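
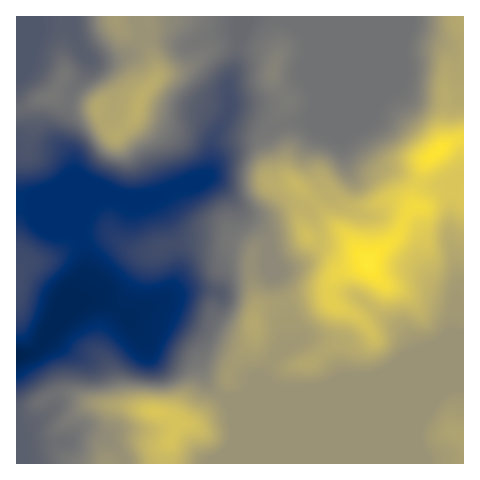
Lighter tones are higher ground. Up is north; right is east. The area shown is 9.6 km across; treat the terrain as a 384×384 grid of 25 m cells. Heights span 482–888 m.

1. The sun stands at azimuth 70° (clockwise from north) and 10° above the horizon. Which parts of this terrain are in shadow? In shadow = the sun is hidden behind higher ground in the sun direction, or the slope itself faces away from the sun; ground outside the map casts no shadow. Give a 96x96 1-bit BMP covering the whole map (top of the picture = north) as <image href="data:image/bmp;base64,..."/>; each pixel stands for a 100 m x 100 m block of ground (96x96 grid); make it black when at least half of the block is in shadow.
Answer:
<image width="96" height="96" href="data:image/bmp;base64,Qk2+BAAAAAAAAD4AAAAoAAAAYAAAAGAAAAABAAEAAAAAAIAEAAATCwAAEwsAAAIAAAAAAAAA////AAAAAAAAAAAAAAAAAAAAAAAAAABgAAAAAAAAAAAAAABgAAAAAAAAAAAAAAAAAAAAAAAAAAAAAAAAAAAAAAAAAAAAAAAAAAAAAAAAAAAAAAAAAAAAAAAAAAAAAAAAAAAAAAAAAAAAAAAAAAAAAAAAAAAAAAAAAAAAAAAAAAAAAAAAAAAAAAAAAAAAAAAAAAAAAAAAAAAAAAAAAAAAAAAAAAAAAAAAAAAAAAAAAAAAAAAAAAAAAAAAAAAAAAAAAAAAAAAAAAAAAAAAAAAAAAAAAAAAAAAAAAAAAAAAAAAAAAAAAAAAAAAAAAAAAAAAAAAAAAAAAAAAAAABgAAAAAAAAAAAAAAD4AAAAAAAAAAAAAAD4AAAAAAAAAAAAAAB4AAAAAAAAAAAAAAA4AAAAAAAAAAAAAAAYAAAAAAAAAAAAAAAAAAAAAAAAAAAAAAAAAAAAAAAAAAAAAAAAAAAAAAAAAAAAAAADAAAAAAAAAAAAAAAHgYAAAAAAAAAAAAAHw8AAAAAAAAAAAAAHw+AAQAAAAAAAAAADw+AAwAAAAAAAAAABw+AAAAAAAAAAAAAAx+AAAAAAAAAAAAAAB+AAAAAAAAAAAAABx+AAAAAAAAAAAAAD4+AAAAAAAAAAAAAD8eAAAAAAAAAAAAAD8MAAAAAAAAAAAAAD4EAAAAAAAAAAAAAB4AAAAAAAAAAAAAAAAAAAAAAAAAAAAAAAAAAAAAAAAAAAAAAAAAAAAAAAAAAAAAAAAAAcAAAAAAAAAAAAAAA8AAAAAAAAAAAAAAA8AAAAAAAAAAAAAAA8AAAAAAAAAAAAAAA4AAAAAAAAAAAAAAA4AAAAAAAAAAAAAAAQAAAAAAAAAAAAAAAAAAAAAAAAAAAAAD4AAAAAAAAAAAAAAP8AAAAAAAAAAAAAH/8AAAAAAAAAAAAAf/4AAAAAAAAAAAAAf/wAAAAAAAAAAAAAP/wAAAAAAAAAAAAAP/wAAAAAAAAAHwAAH/wAAAAAAAAH/4AAH/gAAAAAAAAf/4AAD/gAAAAAAAAf/wAAB/gAAAAAAAA//wAAA/gAAAAAAAA//gAAAfAAAAAAAAA//gAAAGAAAAAAAAB//AAAAAAAAAAAAAB/+AAAAAAAAAAAAAB/+AAAAAAAAAAAAAA/8AAAAAAAAAAAAAA/4AAAAAAAAAAAAAAf4AAAAAAAAAAAAAAP4AAAAAAAAAAAAAAHwAAAAAAAAAAAAAADwAAAAAAAAAAAAAABwAAAAAAAAAAA4AAAgAAAAAAAAAAB4AAAAAAAAAAAAAAB8AAAAAAAAAAAAAAB8AAAAAAAAAAAAAAA8AAAAAAAAAAAAAAA8AAAAAAAAAAAAAAA8AAAAAAAAAAAAAAAcAAAAAAAAAAAAAAAcAAADgAAAAAAAAAAIAAAHgAAAAAAAAAAAAAAPgAAAAAAAAAAAAAAfgAAAAAAAAAAAAAA/AAAAAAAAAAAAAAB/AAAAAAAAAAAAAAB+AAAAAAAAAAAAAAD+AAAAAAAAAAAAAAB8AAAAAAAAAAAAAAA8AAAAAAAAAAAAA="/>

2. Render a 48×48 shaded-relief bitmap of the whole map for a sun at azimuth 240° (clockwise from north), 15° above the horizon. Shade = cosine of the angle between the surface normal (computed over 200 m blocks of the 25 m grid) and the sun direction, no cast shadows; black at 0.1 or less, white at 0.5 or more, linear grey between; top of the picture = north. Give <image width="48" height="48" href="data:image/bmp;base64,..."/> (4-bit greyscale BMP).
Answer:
<image width="48" height="48" href="data:image/bmp;base64,Qk32BAAAAAAAAHYAAAAoAAAAMAAAADAAAAABAAQAAAAAAIAEAAATCwAAEwsAABAAAAAAAAAAAAAAABEREQAiIiIAMzMzAERERABVVVUAZmZmAHd3dwCIiIgAmZmZAKqqqgC7u7sAzMzMAN3d3QDu7u4A////AGeJh3iGV6uXZDVnZmZmZmZmZmZmZmZ3d2eIdnmGabqXZEZmVmZmZmZmZmZmZmeHd2eId4mHeamHZVdkRWZmZmZmZmZmZmeHd3eIh4iIiamYdmUyNWZmZmZmZmZmZmd3ZneIiImqmrqYZkMRNWZmZmZmZmZmZmd3ZYh3iZqqmql1QyESRmZmZmZmZmZmZmZ3ZYh2eamHZ2UyIhIjVmZmZmZmZmZmZmZmZXdmd2QzQyAAEiI1dmZmZmZmZmZmZmZmZmZmVCEjMQAANDNYhlZmd3dmZmZmZmZmZmZlQhJFMAADd1V5dlZ3iIdmZndmZmZmZmZlQzVlIABHqYeJhmZ3d3Zmd4d2ZmZmZnZmVWd0EBNpuoeJh3ZmZmZmeIh2VmZmZodmZ3dTEkV5qoeJmHdVZmZ3d4l0RWZmZmVWd3ZDJFZomZiJmYdVZmeIeJljNWdmZlRGZmZURWZniamZmpZFZniZmZcyRodlZ0NFZmZVVmZmeauYmpZFZoq6mHQ0Z4dFZkM1ZmZmZmZmeKuWi6ZVZ5u5dURniHVEVjMkVmZmZmZmeKuGnLdVZ6unU0eZd1REVjM0VmZmd3d3eKupvbZEaKqXVYqoVDREVUREVmZneJiHeazKvKZFaKqXaJqFMzRERVVURWZ3iamHeb3Kq5ZWeaqoeJhTM0VURVVERFZ4mph3eLy5mpZWiqqoiIZTNFZURlQzNFaJmYd2eKqpiYZXm7qYiHZURVZTRjIjRVeJh2ZmZ4mpiIZorLh4mGVVVFZCVyI1VmeIZVZlZ4mZd3ZovJZphkRVVVUzZzNWZmd2VFVVZ4mYZmeKu3V4YzRWdlVEaEVmZmZ2VVVVZ3iHVXmrumZ2RFZ4h2ZEeFZmZmZmVWZmZmd2VpzMuGZlVWd4h2VEZ2ZmZmZmZmZmZmZmad/amHZVVFZ3dlREZndmZmZniYd3ZmZnnf+4h2RVIUd3ZlVVZod2ZmeKu5h3ZmZ4z/2WdTRSAmh3d4dmZodlVnnO7Jd3d3d5zut1UyQwBIh3iqhmZnZURo3/6nZ3d2Z5zcplQiMgFXd4mqhmVXZEVq//x1Z3dlVpvLllUyIiNnd3iYd2VXZVad//lVVmZTNYq6hmUyM0VmZmeId1RXdnm+/7dlVEQzNXmphmVDRWZmZmeIh1RXd5q+/XZ2QiMjRWeZh2ZVVmZmZnh3h1RHiJmc6mZ3QhIjVVaJmHZlZmZmZnd3iGRHiIeLuFZ3QiIkVUWKqYdlVmZmZmZnmoVYd2Zol2Z3UyI0VUabqYZUVmZmZmZou4ZXd3ZWZmZmZTM0REabuXVFVmZmZmZ5u4ZWZ4dTRnh2ZkIjREabqWRFZmZmZmZ4u4ZWZ4dCR5mHZjETRFaKqGRFZmZmZmZ4u4ZmZ4YzWbuXdSAkVVZ5mGVFZmZmZmZ5q4ZmZ3ZFi9uXdSI1VVVoh2VFZmZmZmZ5qod2ZnZXrdp2ZTNVZVRXd2VFZmZmZmZ4mYiGZnZozcllZURVVVRWd2VWZmZmZmZnmqmGZnZpzbdVZUVVVVVWZmVmZmZmZmZnm6mA=="/>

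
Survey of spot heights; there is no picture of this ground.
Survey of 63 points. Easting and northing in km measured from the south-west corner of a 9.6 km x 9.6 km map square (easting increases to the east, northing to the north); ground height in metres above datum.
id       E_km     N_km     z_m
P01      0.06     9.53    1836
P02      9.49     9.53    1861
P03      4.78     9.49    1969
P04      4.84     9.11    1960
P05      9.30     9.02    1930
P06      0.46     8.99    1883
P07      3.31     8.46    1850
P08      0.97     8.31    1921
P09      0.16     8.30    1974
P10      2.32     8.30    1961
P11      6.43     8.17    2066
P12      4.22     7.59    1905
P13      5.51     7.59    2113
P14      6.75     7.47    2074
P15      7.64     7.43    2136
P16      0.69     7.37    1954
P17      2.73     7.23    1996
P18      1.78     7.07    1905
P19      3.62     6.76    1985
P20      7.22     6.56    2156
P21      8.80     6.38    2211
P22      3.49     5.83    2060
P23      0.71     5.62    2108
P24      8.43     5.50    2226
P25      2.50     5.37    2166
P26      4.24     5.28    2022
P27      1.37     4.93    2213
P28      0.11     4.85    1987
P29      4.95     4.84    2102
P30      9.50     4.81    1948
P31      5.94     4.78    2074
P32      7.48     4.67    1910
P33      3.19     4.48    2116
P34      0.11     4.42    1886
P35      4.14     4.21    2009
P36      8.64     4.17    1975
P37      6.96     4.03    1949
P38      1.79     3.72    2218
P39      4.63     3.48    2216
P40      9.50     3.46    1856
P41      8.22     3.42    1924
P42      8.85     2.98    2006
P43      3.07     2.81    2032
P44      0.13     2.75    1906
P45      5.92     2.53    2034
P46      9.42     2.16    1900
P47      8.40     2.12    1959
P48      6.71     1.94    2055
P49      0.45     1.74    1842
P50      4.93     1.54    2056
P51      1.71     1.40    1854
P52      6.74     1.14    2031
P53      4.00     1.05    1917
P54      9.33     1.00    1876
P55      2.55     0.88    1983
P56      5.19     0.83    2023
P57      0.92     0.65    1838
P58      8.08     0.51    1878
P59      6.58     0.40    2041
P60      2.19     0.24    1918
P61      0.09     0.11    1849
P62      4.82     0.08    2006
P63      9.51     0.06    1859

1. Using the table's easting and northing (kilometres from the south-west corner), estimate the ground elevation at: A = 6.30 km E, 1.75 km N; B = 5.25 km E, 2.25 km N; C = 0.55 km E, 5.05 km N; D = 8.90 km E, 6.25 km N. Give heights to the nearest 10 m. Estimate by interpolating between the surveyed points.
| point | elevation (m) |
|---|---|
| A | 2030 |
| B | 2090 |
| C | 2020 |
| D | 2140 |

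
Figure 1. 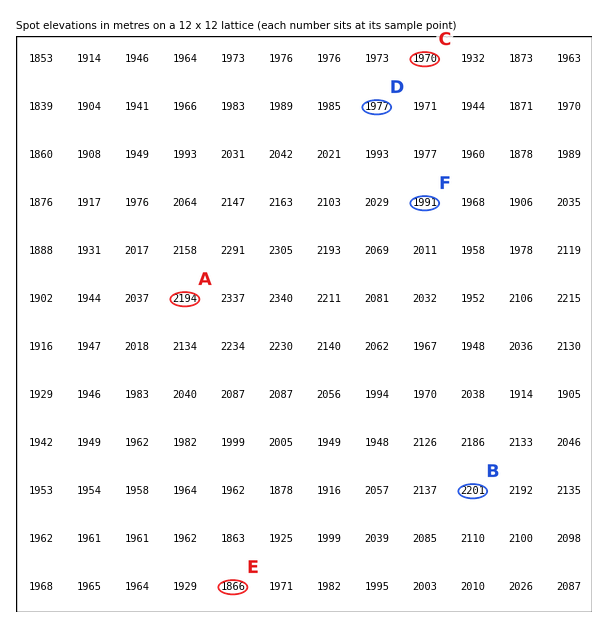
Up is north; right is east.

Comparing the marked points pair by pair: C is lower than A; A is lower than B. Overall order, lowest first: C A B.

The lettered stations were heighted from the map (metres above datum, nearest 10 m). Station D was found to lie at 1980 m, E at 1870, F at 1990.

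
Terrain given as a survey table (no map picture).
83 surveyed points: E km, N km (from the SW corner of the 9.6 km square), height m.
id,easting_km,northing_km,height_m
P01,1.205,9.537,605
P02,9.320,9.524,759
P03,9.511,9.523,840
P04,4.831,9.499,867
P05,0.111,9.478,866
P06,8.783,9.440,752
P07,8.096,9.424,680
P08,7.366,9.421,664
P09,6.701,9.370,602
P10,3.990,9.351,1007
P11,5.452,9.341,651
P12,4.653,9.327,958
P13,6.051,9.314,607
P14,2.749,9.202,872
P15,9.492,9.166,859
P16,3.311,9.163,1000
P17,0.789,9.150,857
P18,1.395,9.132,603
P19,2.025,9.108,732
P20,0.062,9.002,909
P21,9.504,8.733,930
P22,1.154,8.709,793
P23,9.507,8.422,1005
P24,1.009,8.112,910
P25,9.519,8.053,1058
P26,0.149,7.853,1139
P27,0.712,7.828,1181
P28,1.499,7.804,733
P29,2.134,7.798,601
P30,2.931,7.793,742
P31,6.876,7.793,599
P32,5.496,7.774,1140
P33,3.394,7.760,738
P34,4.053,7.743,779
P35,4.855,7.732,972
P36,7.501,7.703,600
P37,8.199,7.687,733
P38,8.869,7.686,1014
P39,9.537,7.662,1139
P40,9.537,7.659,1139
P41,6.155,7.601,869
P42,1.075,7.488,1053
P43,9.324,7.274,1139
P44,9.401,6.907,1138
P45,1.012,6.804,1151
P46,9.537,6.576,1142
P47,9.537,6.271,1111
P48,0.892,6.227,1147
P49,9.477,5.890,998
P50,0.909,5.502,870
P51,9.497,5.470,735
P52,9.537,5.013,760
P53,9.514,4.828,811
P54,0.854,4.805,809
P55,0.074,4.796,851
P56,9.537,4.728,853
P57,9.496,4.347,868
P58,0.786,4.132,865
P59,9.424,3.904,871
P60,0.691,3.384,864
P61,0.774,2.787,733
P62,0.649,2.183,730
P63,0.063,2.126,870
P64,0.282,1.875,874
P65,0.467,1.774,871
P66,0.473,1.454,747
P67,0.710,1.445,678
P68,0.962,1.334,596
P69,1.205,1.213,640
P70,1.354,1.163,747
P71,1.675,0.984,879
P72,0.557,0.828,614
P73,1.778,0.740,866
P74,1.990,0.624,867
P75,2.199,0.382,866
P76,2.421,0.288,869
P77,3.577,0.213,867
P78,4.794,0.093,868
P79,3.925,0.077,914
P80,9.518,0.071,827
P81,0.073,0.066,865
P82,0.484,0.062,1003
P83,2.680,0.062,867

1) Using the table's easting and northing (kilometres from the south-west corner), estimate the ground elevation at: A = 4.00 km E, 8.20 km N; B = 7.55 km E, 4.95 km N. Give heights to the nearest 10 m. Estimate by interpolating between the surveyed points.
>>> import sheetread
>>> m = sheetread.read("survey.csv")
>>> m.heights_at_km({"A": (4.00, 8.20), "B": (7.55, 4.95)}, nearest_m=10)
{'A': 850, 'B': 730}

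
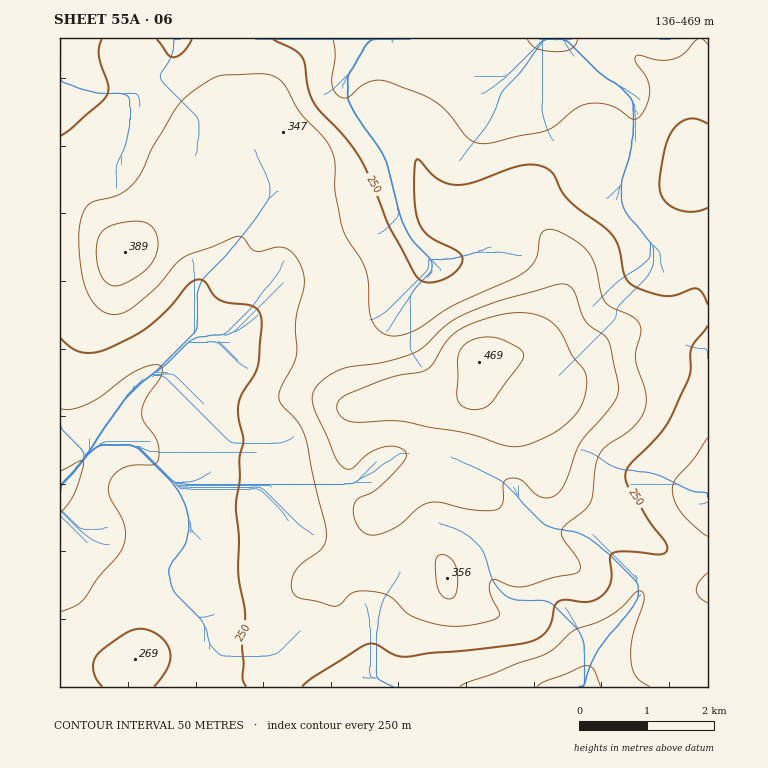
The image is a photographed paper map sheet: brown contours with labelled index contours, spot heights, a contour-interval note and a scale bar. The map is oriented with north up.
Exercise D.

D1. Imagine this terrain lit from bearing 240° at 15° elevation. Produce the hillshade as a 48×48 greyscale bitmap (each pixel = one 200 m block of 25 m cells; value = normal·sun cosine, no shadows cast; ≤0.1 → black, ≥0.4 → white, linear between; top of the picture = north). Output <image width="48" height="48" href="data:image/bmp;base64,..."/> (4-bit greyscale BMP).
<image width="48" height="48" href="data:image/bmp;base64,Qk32BAAAAAAAAHYAAAAoAAAAMAAAADAAAAABAAQAAAAAAIAEAAATCwAAEwsAABAAAAAAAAAAAAAAABEREQAiIiIAMzMzAERERABVVVUAZmZmAHd3dwCIiIgAmZmZAKqqqgC7u7sAzMzMAN3d3QDu7u4A////ALuqmHd4iJmZiIh4maqZmZmIiZmbzLqruqqpmHd3eJmZmIh4mrqqqqmZmZiazLurqpmZiHZmeJqpmZiIm8uqqqqqqXeKvLuqqYiIh2VWeaqqmZmIi7qqu7u7p2aJq7uph3eIh2Vniaq6qZmXiru8y6qphUaZmqqoZXiJl2Z3iau7qZmHirvNyod3ZFipiJqXVImal3d4mau7qqmImqvMp0Rndnq5ZomXVZmql3eJmau7qpiJmqvLlTWKmaunRHqoZoiZmHiJmaqqqpiJqpq7hDa8uZl0NYuodniJmYiImaqpmYiaqZqpdEjMp2UzSKuXVXeKqpiImqqpiJq8qZmYVGnLdDM1iqhkRIiau5h4mqqYiKzcqYh3Z5u5ZFVoqXUzNJmru5d4mqqYib3cmId4mruXZ4d4hkIjRaq7uod4qqmYis7aiJiJu6l3iZdmZCI0Z7vLqHZ5qqmYm97JiJmZqYdoqoZUQzNWd6q7l2eauqmZm97JiJmYdmeJqoVDNEVnd5mqh3mrqpmZrO65iImId5qrqYUzRWZ3d3iZmZq6qZmZrO7JiJqpmszLqYZEZ3Z3d3iaqruqmZmqvf/bmqzMzN3KmIZWd3ZmZoiaq7qZmaq7zv/su8zMzMuoiIdmZ2VVZpmJmqmYmau7zv/bqqqqu6mHiIZVZlRFZpmIiZmJmaq7zNypiYd5q5h3eHZVVDNFZ5iHiJmZmZqru6mHd2Vou6h3d3ZUMiJGZ5mIiImZmZmruqmGZlV5zKh3dmVUISNWZ5mYiIiZmJq7u6mHZVaL3JdnZURDITRmd6qpiIiImZq8y6mGVVaLyoZmVDMzM0VWd6u6mHd4mqq8y6l2VFaKqGVVQzIjM0RWd7vLqHZ4q6u8y6l2VFZ4h2VUQzMiMzNWd73sp3Zoq7q7uqmGVEZ4h2ZVVVQyIzRXd879qHZXq7qqqqmHVEZ3d3dmZmUxE0Z4h9/9qGVXq7qpqqmGREZ3iIiIiIYxFGeIh+/9p1RYq7qZmql2Q0Z4iYiJqpYxJGeIh+/8hkRpmZmYmZh1RFeImZmau4UyNXiIh97ZdUWJmIiIiYdlRGeZmZmauWMjRniIiMyoZWeJhmeIiIdlRGiZmZmZl1M0V4mZmLqHd3iIdlZ4iIdkRGmpiIiIdkRWZ5mqqql3iJmId2Z4iIdURXmYd3iHdlZneJqru4h3iamHiGZ4mZdTNYmXZnd3Zmd3d5q8u4d3iamHiHZ5qpYyNYqGVWd3Zmd3Z4rMuYiIiaqIiXeKunMRN5p1RWZ3ZneHZorMl4mYeJqYiIibpjABWKhkRVZ2ZniHVXq6hpmXZ5qYiIiqcgADeZdUVWZ3Z4mGVXq5dpmYd5qpiImYMAAmiHVVVWZ3d4mGVXqpdpmZiJqpiImFIAFHh2VWZmZ3eIh2Vpqph5q7qImZiHdkIBJXh2Zmd2d3eIh3eaqph6vMqHeJmHZUMiNWd2Z3d3d3d4d4q6mId6vLl2Z5qWVVRENFZ3eIiIdmd3eKu5h3iKvLl2V6uWRFVUQ0Z3iIiIdmZ3iauod4iA=="/>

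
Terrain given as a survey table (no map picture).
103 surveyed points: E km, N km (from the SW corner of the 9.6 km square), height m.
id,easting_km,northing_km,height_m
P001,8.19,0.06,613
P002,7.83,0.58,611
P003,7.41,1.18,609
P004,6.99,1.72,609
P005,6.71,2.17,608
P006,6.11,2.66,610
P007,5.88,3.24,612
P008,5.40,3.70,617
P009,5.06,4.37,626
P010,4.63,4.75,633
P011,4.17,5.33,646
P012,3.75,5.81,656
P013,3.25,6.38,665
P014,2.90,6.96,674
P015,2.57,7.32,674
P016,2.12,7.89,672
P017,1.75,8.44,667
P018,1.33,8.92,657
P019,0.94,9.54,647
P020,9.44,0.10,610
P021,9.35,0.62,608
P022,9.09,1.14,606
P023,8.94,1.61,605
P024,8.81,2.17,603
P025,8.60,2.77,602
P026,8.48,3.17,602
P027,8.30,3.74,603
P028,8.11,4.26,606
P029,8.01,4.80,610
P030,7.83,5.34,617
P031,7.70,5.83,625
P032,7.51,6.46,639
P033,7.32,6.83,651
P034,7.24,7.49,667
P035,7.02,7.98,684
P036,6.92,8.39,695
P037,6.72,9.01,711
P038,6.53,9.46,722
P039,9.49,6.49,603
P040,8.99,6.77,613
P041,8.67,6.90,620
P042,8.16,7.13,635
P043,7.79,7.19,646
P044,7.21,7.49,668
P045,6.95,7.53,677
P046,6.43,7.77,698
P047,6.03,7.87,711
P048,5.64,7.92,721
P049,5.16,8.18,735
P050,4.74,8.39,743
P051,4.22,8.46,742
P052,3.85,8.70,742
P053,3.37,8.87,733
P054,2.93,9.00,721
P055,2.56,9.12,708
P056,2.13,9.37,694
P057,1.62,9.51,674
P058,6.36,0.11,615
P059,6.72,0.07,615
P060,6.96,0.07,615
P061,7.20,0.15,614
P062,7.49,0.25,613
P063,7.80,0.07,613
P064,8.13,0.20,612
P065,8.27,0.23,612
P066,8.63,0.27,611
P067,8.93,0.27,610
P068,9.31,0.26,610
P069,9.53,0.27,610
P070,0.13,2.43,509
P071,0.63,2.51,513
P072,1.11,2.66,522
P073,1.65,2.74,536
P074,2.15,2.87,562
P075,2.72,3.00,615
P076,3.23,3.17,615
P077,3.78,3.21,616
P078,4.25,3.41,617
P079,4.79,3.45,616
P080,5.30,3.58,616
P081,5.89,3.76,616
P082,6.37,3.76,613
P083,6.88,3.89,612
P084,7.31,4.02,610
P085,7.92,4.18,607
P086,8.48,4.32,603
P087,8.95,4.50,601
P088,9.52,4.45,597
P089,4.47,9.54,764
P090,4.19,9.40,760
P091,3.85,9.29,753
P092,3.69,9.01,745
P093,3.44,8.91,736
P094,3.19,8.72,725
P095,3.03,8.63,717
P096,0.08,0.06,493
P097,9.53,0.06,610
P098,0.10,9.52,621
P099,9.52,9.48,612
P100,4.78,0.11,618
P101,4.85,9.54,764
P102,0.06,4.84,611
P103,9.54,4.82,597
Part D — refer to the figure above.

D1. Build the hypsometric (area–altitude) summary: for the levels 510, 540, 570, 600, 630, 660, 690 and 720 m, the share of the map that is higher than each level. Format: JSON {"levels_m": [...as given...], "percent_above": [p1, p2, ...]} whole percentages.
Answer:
{"levels_m": [510, 540, 570, 600, 630, 660, 690, 720], "percent_above": [95, 91, 88, 85, 37, 21, 13, 6]}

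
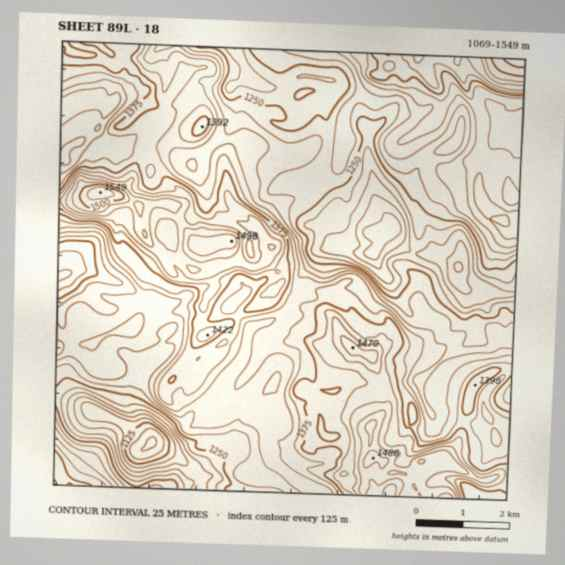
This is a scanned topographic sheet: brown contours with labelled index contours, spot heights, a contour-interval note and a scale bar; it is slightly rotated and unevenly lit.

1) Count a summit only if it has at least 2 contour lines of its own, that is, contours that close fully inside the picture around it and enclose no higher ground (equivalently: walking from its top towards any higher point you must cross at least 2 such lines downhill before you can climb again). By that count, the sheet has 3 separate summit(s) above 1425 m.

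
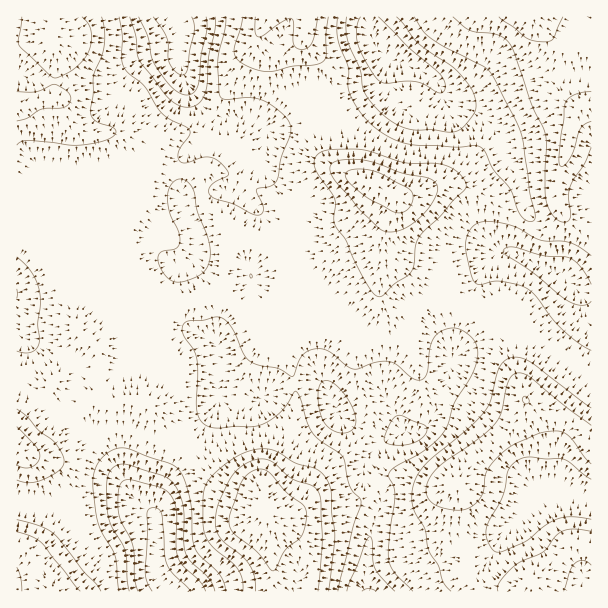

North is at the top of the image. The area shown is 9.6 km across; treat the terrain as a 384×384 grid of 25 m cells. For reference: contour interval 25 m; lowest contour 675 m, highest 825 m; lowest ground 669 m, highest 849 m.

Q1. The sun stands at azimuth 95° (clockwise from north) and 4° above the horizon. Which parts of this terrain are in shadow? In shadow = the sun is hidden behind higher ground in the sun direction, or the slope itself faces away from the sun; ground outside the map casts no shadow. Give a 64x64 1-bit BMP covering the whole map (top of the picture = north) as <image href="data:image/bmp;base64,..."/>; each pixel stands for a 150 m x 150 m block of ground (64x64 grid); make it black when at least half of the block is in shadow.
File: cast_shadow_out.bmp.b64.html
<image width="64" height="64" href="data:image/bmp;base64,Qk0+AgAAAAAAAD4AAAAoAAAAQAAAAEAAAAABAAEAAAAAAAACAAATCwAAEwsAAAIAAAAAAAAA////AAAAAAAAAH/wAOAAAAAD//ABwAAAAAP/8AHAAgAAA//gAYAAAAAD/4ABwAAAAAP/AAHAAAAAB/8AAcAAMAAP/wAAwAAAAA//gADAAAAAH/+AAHgAAAAP/8AA+AAAAA//wAD8AAAAB//AAHwAAAAAf8AAfgAAAAADwAA/AAMAAAAAAD+ABgAAAAAAP8AAAAAAAAAf4AAAAAAAAAf4AAAAAAAEADwAAAAAAAwAPgAAAAAACAB+AAAAAAAAAP8AAAAAAAAA/gAAAAAAAAB+AAAAAAAAAAQAAAAAAAAAAAAAAAAAAAAAAAAAAAAAAAAAAAAAAAAAAAAAAAAAAAAAAAAAAAAAAAAAQAAAAAAAAADAAAAAAAAAAAAAAAAAAAAAAAAAAAAAAAAAAAAAAAAAAAAAAAAAAAAAAAAAAAAAAAAAAAAAAAAAAAAAAAAAAAAAAAAAAAAAADAAAAAAAAAAcAAAAAA+AADwAAAAAHwAAPAAAAAB+AAB8AAAAAP4AAHwAAAAA+AAAfAAAAAAAAAD8AAAAAAAAAH4AAAAAAAAAfgAAAAAAAAA+AAAAAAAAAAAAAAAAAAAAAAAABwAAAAAAAAAPAAAAAAAAAB+AAAAgAAAAH4AAAGAAAAA/gAAAAAAAAD/AAAeAAAAAP+AAHwAAAAA/8IA+AEAAAH/4AD4AAAAAf/gAfAAAA=="/>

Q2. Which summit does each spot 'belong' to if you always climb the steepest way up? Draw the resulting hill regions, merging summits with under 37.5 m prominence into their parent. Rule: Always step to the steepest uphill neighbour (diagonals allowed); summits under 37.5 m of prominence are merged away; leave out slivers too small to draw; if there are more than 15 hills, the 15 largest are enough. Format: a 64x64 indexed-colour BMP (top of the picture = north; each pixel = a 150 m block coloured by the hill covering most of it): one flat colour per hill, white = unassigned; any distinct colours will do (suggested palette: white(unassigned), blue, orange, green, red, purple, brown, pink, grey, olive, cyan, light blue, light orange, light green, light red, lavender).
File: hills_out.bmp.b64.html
<image width="64" height="64" href="data:image/bmp;base64,Qk12CAAAAAAAAHYAAAAoAAAAQAAAAEAAAAABAAQAAAAAAAAIAAATCwAAEwsAABAAAAAAAAAA////ALR3HwAOf/8ALKAsACgn1gC9Z5QAS1aMAMJ34wB/f38AIr28AM++FwDox64AeLv/AIrfmACWmP8A1bDFAHd3d3d3d3d3czMzMzMzMzMzMzMyIimZmZmZmZmZmZmZd3d3d3d3d3czMzMzMzMzMzMzMzIiIpmZmZmZmZmZmZl3d3d3d3d3dzMzMzMzMzMzMzMzMiIiIpmZmZmZmZmZmXd3d3d3d3dzMzMzMzMzMzMzMzMyIiIiKZmZmZmZmZmZd3d3d3d3d3MzMzMzMzMzMzMzMzIiIiIiKZmZmZmZmZl3d3d3d3d3czMzMzMzMzMzMzMzMiIiIiIimZmZmZmZmXd3d3d3d3dzMzMzMzMzMzMzMzMyIiIiIiIiIpmZmZmZd3d3d3d3d3MzMzMzMzMzMzMzMzMiIiIiIiIiKZmZmZl3d3d3d3d3czMzMzMzMzMzMzMzMyIiIiIiIiIimZmZmXd3R3d3d3dDMzMzMzMzMzMzMzMzIiIiIiIiIiIpmZmZRERERHd3dEQzMzMzMzMzMzMzMzMiIiIiIiIiIiKZmZJERERERERERDMzMzMzMzMzMzMzMyIiIiIiIiIiIiIiIkREREREREREQzMzMzMzMzMzMzMyIiIiIiIiIiIiIiIiRERERERERERDMzMzMzMzMzMzMzIiIiIiIiIiIiIiIiJEREREREREREQzMzMzMzMzMzMzMiIiIiIiIiIiIiIiIkRERERERERERDMzMzMzMzMzMzMyIiIiIiIiIiIiIiIiREREREREREREQzMzMzMzMzMzMzMiIiIiIiIiIiIiIiJEREREREREREREMzMzMzMzMzMzMRESIiIiIiIiIiIiIkRERERERERERERDMzMzMzMzMzERERERIiIiIiIiIiIiREREREREREREREMzMzMzMzMzEREREREiIiIiIiIiIiJERERERERERERERDMzMzMzMzERERERERIiIiIiIiIiIkREREREREREREREMRETMzMzMREREREREiIiIiIiIiIiREREREREREREREQRERETMzMRERERERERIiIiIiIiIiJEREREREREREREREEREREREREREREREREiIiIiIiIiIkREREREREREREREQRERERERERERERERESIiIiIiIiIiRERERERERERERERBERERERERERERERERIiIiIiIiIiJEREREREREREREREERERERERERERERERESIiIiIiIiIkREREREREREREREERERERERERERERERERIiIiIiIiIiREREREREREREREEREREREREREREREREREiIiIiIiIiJERERERERERERBERERERERERERERERERESIiIiIiIiIkRERERERERERBEREREREREREREREREREREiIiIiIiIiRERERERERERBERERERERERERERERERERESIiIiIiIiJEREREREREREEREREREREREREREREREREREiIiIiIiInd0RER0REREQRERERERERERERERERERERESIiIiIiImVVd3d3dERERBERERERERERERERERERERERIiIiIiJmZVVVd3d3d3d0QRERERERERERERERERERERESIiIiJmZlVVV3d3d3d3czERERERERERERERERERERERIiIiZmZmVVVVd3d3d3czMxERERERERERERERERERERESImZmZmZVVVV3d3d3dzMzEREREREREREREREREREREREWZmZmZlVVVXd3d3VXMzMRERERERERERERERERERERERFmZmZmVVVVd3dVVVUzMREREREREREREREREREREREREWZmZmZVVVV3dVVVVVUxERERERERERERERERERERERERFmZmZlVVVXdVVVVVVVEREREREREREREREREREREREREWZmZmVVVVd3VVVVVVEREREREREREREREREREREREREWZmZmZVVVVVVVVVVVUzMxERERERERERERERERERERERZmZmZlVVVVVVVVVVVTMzMzERERERERERERERERERERFmZmZmVVVVVVVVVVVVMzMzMxERERERERERERERERERFmZmZmZVVVVVVVVVVVUzMzMzEREREREREREREREREREWZmZmZlVVVVVVVVVVVVMzMzMxEREREREREREREREREWZmZmZmVVVVVVVVVVVVVTMzMzMRERERERERERERERERZmZmZmZVVVVVVVVVVVVVUzMzMxERERERERERERERERFmZmZmZlVVVVVVVVVVVVVVMzMzERERERERERERERERFmZmZmZmVVVVVVVVVVVVVVUzMziIERERERERERERERFmZmZmZmZVVVVVVVVVVVVVWIiIiIiIERERERERERERZmZmZmZmZlVVVVVVVVVVVVWIiIiIiIiBEREREREREWZmZmZmZmZmVVVVVVVVVVVVVYiIiIiIiIiIEREREREWZmZmZmZmZmZVVVVVVVVVVVVYiIiIiIiIiIiIiBERERZmZmZmZmZmZlVVVVVVVVVVVViIiIiIiIiIiIiIgRERZmZmZmZmZmZmVVVVVVVVVVVViIiIiIiIiIiIiIiBEWZmZmZmZmZmZmZVVVVVVVVVVVWIiIiIiIiIiIiIiIZmZmZmZmZmZmZmZlVVVVVVVVVVVYiIiIiIiIiIiIiIZmZmZmZmZmZmZmZmVVVVVVVVVVVViIiIiIiIiIiIiIhmZmZmZmZmZmZmZmZVVVVVVVVVVVWIiIiIiIiIiIiIhmZmZmZmZmZmZmZmZlVVVVVVVVVVVYiIiIiIiIiIiIiGZmZmZmZmZmZmZmZm"/>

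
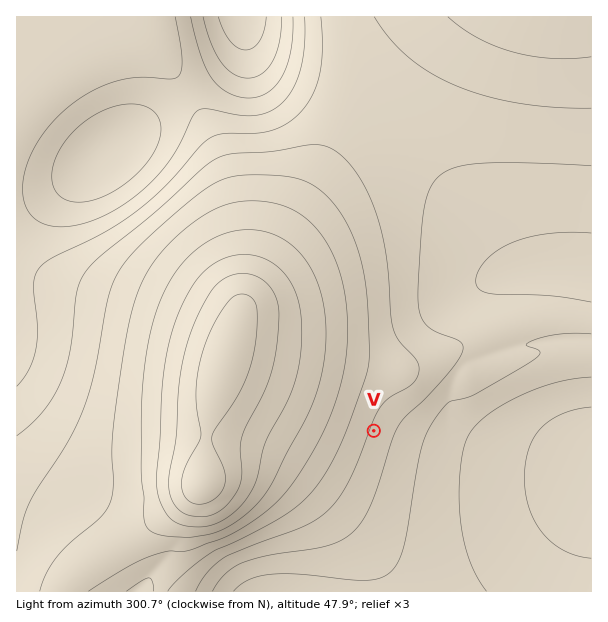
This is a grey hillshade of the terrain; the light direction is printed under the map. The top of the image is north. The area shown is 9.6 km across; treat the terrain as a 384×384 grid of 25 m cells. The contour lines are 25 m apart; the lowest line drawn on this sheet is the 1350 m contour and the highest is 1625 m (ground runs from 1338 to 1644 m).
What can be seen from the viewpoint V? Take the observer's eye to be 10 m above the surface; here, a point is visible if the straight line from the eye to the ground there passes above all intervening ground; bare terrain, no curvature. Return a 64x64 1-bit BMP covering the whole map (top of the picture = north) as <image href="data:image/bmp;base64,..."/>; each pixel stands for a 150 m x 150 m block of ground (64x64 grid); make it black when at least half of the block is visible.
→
<image width="64" height="64" href="data:image/bmp;base64,Qk0+AgAAAAAAAD4AAAAoAAAAQAAAAEAAAAABAAEAAAAAAAACAAATCwAAEwsAAAIAAAAAAAAA////AAAAAAAAAAAAAP///wAAAAAA////AAAAAAD///8AAAAAAf///wAAAAAB////AAAAAAH///8AAAAAA////wAAAAAD////AAAAAAP///8AAADgB////wAAAfgH////AAAD/A////8AAAP+H////wAAA///////AAAD//////8AAAH//////wAAAeP/////AAAAAf////8AAAAB/////wAAAAH/////AAAAAP////8AAAAA/////wAAAAD/////AAAAQH/7//8AAABAPgH//wAAAAAYAO//AAAAAAAAc/8AAAAAAAAf/wAAAAAAAA//AAAAAAAAB/8AAAAAAAAB/wAAAAAAAAAAAAAAAAAAAAAAAAAAAAAAAAAAAAAAAAAAAAAAAAAAAAAAAAAAAAAABwAAAAAAAAAHAAAAAAAAAAMAAAAAAAAAAwAAAAAAAAADAAAAAAAAAAEAAAAAAAAAAQAAAAAAAAABAAAAAAAAAAAAAAAAAAAAAAAAAAAAAAAAAAAAAAAAAAAAAAAAAAAAAAAAAAAAAAAAAAAAAAAAAAAAAAAAAAAAAAAAAAAAAAAAAAAAAAAAAAAAAAAAAAAAAAAAAAAAAAAAAAAAAAAAAAAAAAAAAAAAAAAAAAAAAAABAAAAAAAAAAEAAAAAAAAAAwAAAAAAAAAHAAAAAAAAAA8AAAAAAAAAHw=="/>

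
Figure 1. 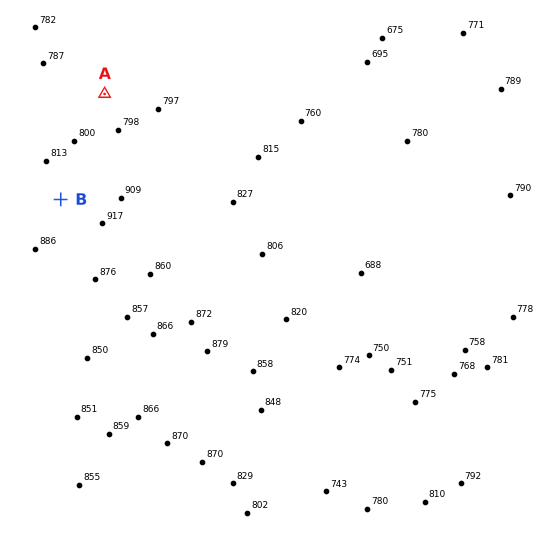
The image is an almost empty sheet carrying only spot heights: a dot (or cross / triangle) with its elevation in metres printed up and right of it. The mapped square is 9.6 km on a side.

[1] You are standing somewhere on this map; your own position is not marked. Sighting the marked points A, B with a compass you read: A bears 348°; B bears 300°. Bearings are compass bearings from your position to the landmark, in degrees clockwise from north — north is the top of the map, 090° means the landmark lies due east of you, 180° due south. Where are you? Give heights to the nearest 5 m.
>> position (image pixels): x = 136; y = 243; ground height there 885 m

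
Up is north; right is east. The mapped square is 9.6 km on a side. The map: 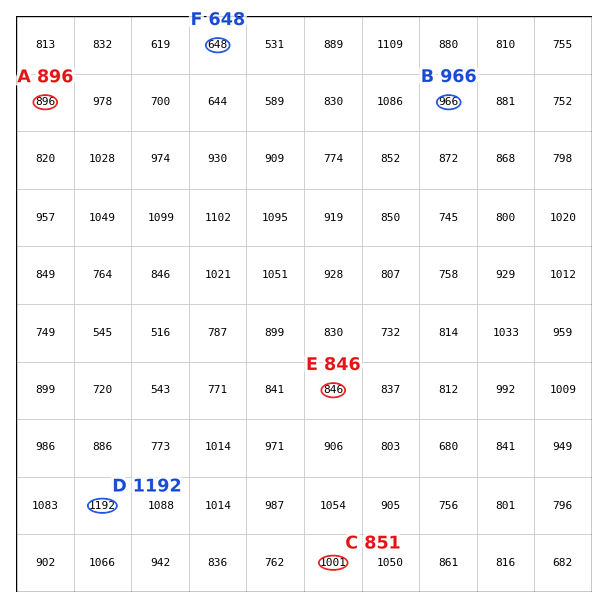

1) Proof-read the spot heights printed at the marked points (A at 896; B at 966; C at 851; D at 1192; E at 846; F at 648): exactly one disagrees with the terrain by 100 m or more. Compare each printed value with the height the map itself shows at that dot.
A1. C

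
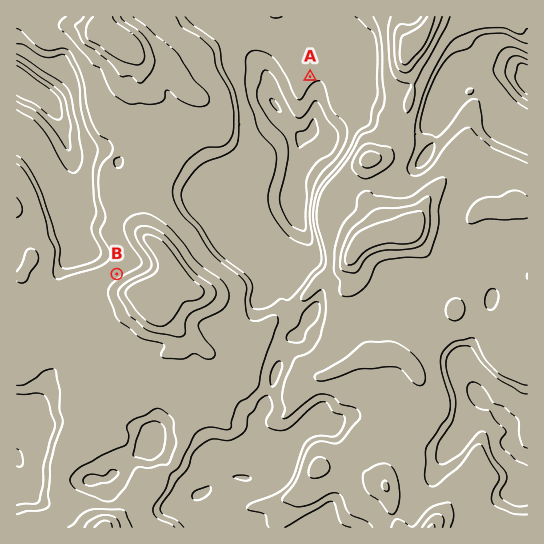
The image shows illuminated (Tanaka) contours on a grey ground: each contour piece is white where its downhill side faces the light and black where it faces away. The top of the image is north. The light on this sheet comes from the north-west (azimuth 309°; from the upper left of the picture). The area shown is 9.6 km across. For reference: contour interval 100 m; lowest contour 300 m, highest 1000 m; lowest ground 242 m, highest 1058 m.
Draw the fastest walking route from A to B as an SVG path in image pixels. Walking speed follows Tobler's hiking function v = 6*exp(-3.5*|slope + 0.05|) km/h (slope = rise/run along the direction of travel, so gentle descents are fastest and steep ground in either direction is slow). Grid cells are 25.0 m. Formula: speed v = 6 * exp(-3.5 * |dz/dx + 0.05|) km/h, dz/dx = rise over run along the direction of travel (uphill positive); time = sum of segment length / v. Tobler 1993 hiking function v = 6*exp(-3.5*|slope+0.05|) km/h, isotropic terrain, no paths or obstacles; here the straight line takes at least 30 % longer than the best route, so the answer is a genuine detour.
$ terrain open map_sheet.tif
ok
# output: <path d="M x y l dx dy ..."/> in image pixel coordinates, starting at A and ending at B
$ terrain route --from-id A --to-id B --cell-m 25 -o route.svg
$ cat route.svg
<path d="M310 77l-45-23-8 0-4 3-14 26 0 54-4 8-2 2-11 6-17 0-22 10-57 58-3 5 0 35-6 13"/>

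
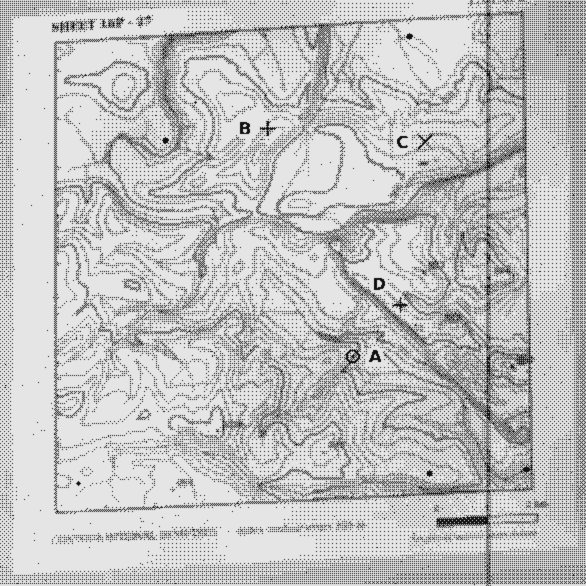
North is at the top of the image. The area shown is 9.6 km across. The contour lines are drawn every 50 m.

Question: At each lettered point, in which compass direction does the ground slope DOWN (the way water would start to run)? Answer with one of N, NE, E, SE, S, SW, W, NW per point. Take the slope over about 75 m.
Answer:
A SE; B NW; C N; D NE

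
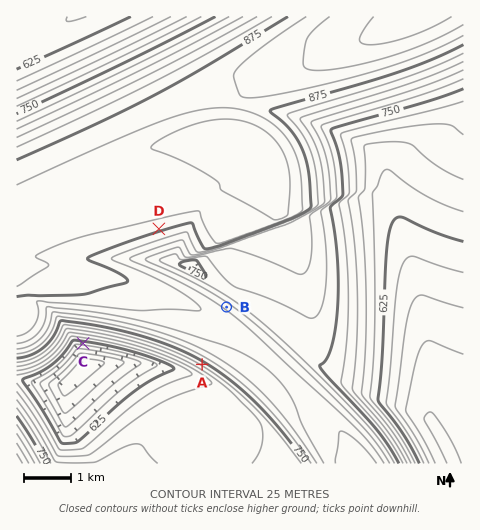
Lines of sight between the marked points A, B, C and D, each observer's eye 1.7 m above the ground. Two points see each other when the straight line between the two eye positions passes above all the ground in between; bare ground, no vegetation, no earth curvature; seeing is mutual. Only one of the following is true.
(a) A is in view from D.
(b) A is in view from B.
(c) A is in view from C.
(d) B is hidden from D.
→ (c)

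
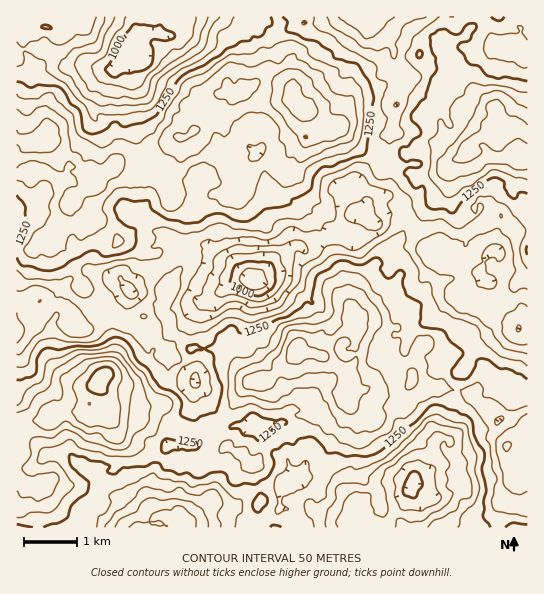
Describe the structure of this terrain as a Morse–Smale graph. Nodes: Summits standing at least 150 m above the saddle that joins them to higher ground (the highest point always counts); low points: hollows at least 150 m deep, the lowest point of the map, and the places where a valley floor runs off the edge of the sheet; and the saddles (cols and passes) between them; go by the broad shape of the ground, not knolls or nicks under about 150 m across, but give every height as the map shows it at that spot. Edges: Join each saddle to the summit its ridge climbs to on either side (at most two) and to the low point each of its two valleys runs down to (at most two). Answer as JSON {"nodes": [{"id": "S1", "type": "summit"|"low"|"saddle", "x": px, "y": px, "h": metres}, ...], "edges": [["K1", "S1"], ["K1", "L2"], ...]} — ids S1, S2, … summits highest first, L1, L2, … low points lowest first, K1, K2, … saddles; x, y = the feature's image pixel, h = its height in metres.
{"nodes": [
{"id": "S1", "type": "summit", "x": 101, "y": 378, "h": 1539},
{"id": "S2", "type": "summit", "x": 297, "y": 350, "h": 1482},
{"id": "S3", "type": "summit", "x": 307, "y": 111, "h": 1478},
{"id": "S4", "type": "summit", "x": 495, "y": 126, "h": 1446},
{"id": "L1", "type": "low", "x": 251, "y": 281, "h": 905},
{"id": "L2", "type": "low", "x": 138, "y": 39, "h": 954},
{"id": "L3", "type": "low", "x": 415, "y": 479, "h": 986},
{"id": "L4", "type": "low", "x": 181, "y": 515, "h": 1018},
{"id": "K1", "type": "saddle", "x": 457, "y": 390, "h": 1300},
{"id": "K2", "type": "saddle", "x": 227, "y": 421, "h": 1261},
{"id": "K3", "type": "saddle", "x": 277, "y": 17, "h": 1260},
{"id": "K4", "type": "saddle", "x": 263, "y": 519, "h": 1236},
{"id": "K5", "type": "saddle", "x": 383, "y": 153, "h": 1208},
{"id": "K6", "type": "saddle", "x": 410, "y": 226, "h": 1192},
{"id": "K7", "type": "saddle", "x": 165, "y": 262, "h": 1189},
{"id": "K8", "type": "saddle", "x": 326, "y": 239, "h": 1135}],
"edges": [["K1", "S2"], ["K1", "L1"], ["K1", "L3"], ["K2", "S1"], ["K2", "S2"], ["K2", "L1"], ["K2", "L3"], ["K3", "S3"], ["K3", "L1"], ["K3", "L2"], ["K4", "S1"], ["K4", "L3"], ["K4", "L4"], ["K5", "S3"], ["K5", "S4"], ["K5", "L1"], ["K6", "S2"], ["K6", "S4"], ["K6", "L1"], ["K7", "S1"], ["K7", "S3"], ["K7", "L1"], ["K8", "S2"], ["K8", "S3"], ["K8", "L1"]]}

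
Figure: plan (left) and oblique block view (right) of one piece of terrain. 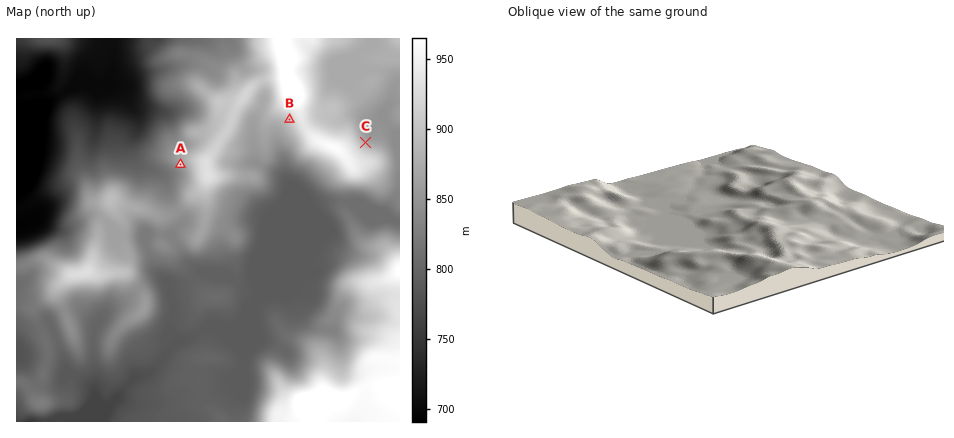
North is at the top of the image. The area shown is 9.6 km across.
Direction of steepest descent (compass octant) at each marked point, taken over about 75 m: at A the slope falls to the SW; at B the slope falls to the SW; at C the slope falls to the NE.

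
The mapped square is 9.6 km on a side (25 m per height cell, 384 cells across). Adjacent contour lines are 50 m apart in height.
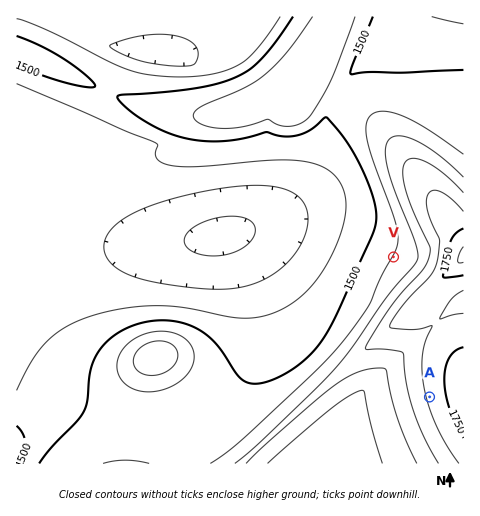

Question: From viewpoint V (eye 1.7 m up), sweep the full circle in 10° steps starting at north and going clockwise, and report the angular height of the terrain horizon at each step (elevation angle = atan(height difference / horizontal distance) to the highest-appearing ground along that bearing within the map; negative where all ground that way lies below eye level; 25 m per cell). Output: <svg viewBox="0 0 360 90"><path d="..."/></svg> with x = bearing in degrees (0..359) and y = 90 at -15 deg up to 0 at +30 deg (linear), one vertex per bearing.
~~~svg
<svg viewBox="0 0 360 90"><path d="M0 56l10-3 10-3 10-3 10-1 10-1 10-1 10 0 10-3 10-1 10 0 10 0 10 0 10 0 10-1 10 1 10 2 10 2 10 3 10 4 10 5 10 2 10 2 10 0 10 0 10-1 10 3 10 0 10 0 10 0 10-1 10-1 10-1 10 0 10 0 10 0"/></svg>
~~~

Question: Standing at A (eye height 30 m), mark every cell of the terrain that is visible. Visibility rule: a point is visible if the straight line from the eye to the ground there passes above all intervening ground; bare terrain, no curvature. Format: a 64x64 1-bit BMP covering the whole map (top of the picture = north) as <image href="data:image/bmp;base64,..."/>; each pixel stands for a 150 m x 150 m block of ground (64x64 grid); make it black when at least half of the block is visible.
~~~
<image width="64" height="64" href="data:image/bmp;base64,Qk0+AgAAAAAAAD4AAAAoAAAAQAAAAEAAAAABAAEAAAAAAAACAAATCwAAEwsAAAIAAAAAAAAA////AAAAAACA//8A/////MD//wB////+wf//AD/////h//8AD////+P//4AH////5///wAP////////AAf///////+AA////+A//8AB///8AAf/4AD///wAAf/wAH///AAA//gAP//4AAD/+AAf//gAAH/8AA//8AAAf/wAA//gAAA//AAB/8AAAD/8AAD/gAAAH/wAAH8AAAAf+AAAPwAAAB/4AAAfgAAAD/AAAA/AAAAf4AAAB8AAAH/AAAAD4AA//4AAAADg////AAAAAHP///wAAAAAO///+AAAAAAf///4AAAAAB////AAAAAAD///8AAAAAAH///gAAAAAAP//+AAAAAAA///4AAAAAAD///gAAAAAAP///AAAAAAA///8AAAAAAD///4AAAAAAP///gAAAAAA////AAAAAAD///+AAAAAAP///8AAAAAA////4AAAAAD////gAAAAAP////AAAAAA////8AAAAAD////4AAAAAP////4AAAAA/////4AAAAD/////wAAAAP/////gAAAA///wA+AAAAD//8AAcAAAAP//AAAAAAAA//4AAAAAAAD//AAAAAAAAP/4AAAAAAAA//AAAAAAAAD/wAAAAAAAAP4AAAAAAAAA8AAAAAAAAAAAAAAAAAAAAAAAAAAAAAAAAAAAAAAAAAAAAAAAAAAAAA=="/>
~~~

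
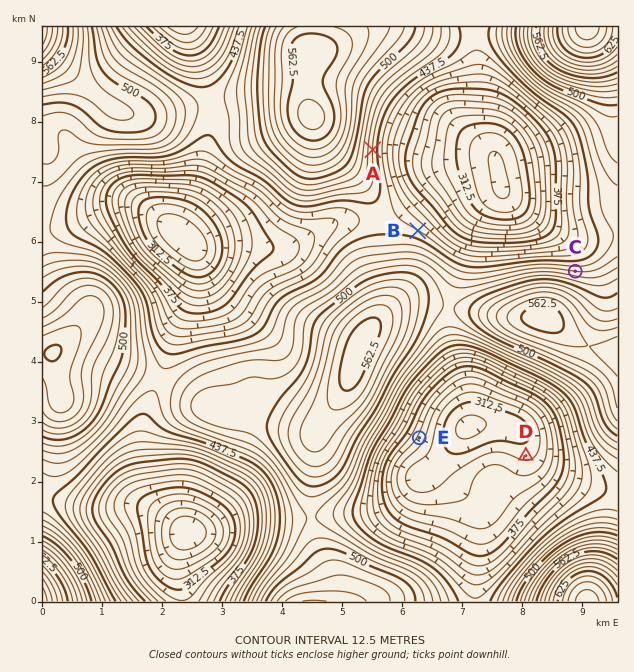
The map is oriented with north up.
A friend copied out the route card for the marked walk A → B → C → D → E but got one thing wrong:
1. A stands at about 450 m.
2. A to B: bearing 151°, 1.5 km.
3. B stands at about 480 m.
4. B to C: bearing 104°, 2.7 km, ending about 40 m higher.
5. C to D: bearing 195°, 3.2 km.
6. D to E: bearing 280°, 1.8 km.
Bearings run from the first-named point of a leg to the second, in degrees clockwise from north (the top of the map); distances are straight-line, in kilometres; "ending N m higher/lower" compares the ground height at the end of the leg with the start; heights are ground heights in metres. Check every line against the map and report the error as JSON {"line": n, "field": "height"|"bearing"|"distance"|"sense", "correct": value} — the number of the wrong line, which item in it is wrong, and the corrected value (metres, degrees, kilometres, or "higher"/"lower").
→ {"line": 3, "field": "height", "correct": 430}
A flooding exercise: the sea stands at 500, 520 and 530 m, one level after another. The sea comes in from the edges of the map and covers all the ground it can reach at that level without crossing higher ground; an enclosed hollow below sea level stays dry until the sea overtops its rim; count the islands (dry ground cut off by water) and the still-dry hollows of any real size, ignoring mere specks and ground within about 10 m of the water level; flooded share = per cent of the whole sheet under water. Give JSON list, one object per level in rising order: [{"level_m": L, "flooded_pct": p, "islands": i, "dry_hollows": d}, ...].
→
[{"level_m": 500, "flooded_pct": 75, "islands": 1, "dry_hollows": 0}, {"level_m": 520, "flooded_pct": 82, "islands": 1, "dry_hollows": 0}, {"level_m": 530, "flooded_pct": 86, "islands": 1, "dry_hollows": 0}]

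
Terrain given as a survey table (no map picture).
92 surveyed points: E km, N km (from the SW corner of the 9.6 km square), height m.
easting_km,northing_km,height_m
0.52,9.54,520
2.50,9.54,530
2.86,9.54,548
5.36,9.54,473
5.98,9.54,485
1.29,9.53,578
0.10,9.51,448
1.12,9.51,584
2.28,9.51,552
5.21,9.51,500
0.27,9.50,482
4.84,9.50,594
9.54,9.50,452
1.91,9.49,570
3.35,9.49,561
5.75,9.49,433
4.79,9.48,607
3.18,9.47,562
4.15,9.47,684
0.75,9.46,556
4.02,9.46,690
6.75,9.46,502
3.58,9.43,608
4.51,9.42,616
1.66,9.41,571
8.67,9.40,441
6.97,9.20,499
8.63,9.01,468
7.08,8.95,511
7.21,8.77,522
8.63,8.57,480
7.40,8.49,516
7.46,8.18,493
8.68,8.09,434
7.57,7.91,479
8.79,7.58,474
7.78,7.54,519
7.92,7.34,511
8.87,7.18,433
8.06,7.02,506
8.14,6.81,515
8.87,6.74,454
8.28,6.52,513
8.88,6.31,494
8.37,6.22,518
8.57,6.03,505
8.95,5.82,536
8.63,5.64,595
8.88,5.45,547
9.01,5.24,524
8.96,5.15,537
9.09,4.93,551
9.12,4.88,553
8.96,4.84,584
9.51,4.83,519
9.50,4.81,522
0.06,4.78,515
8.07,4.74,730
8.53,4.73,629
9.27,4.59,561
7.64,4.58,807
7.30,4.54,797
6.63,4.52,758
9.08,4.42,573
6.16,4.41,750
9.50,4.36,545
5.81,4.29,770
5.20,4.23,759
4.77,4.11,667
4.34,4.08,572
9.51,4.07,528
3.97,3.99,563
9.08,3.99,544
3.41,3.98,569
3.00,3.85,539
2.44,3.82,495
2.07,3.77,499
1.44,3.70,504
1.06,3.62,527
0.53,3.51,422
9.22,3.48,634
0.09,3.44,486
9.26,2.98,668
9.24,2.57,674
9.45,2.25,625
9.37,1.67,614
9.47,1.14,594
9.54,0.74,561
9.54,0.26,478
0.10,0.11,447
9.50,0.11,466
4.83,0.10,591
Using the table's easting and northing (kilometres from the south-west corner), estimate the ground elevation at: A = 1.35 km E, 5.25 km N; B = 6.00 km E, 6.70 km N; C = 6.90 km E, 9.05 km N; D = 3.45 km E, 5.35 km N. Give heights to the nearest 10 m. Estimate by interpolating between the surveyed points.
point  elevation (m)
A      570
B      680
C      510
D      640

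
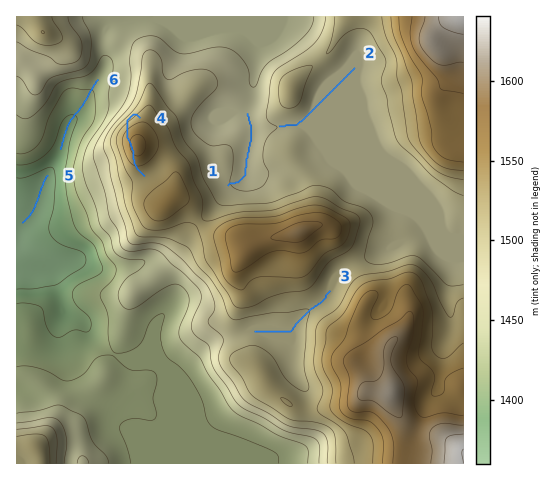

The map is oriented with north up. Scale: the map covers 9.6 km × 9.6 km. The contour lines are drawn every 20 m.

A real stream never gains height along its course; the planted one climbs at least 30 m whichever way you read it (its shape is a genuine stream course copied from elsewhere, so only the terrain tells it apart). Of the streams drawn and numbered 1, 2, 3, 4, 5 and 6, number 4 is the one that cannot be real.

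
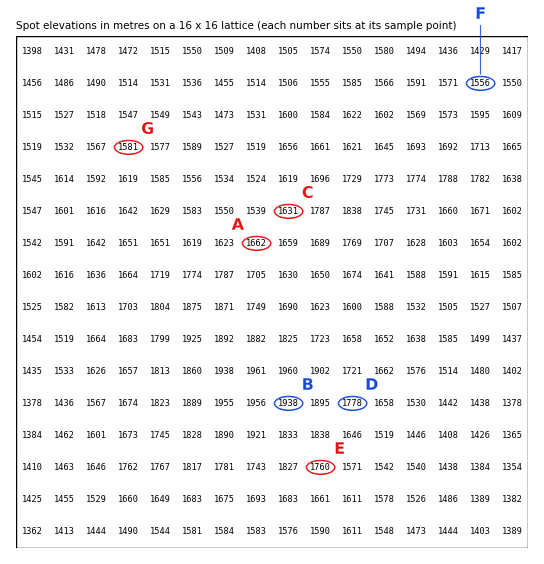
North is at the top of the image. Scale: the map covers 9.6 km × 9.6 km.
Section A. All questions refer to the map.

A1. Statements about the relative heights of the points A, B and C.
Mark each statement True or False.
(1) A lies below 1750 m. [True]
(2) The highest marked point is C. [False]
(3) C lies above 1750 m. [False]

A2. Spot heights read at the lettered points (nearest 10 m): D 1780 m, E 1760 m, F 1560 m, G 1580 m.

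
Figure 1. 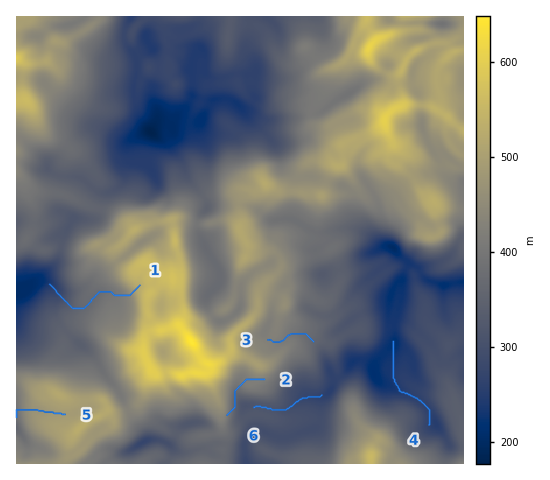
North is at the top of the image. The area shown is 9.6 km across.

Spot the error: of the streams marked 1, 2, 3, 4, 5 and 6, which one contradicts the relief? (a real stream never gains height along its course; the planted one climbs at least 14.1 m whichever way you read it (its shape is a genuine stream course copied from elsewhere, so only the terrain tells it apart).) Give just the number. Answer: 2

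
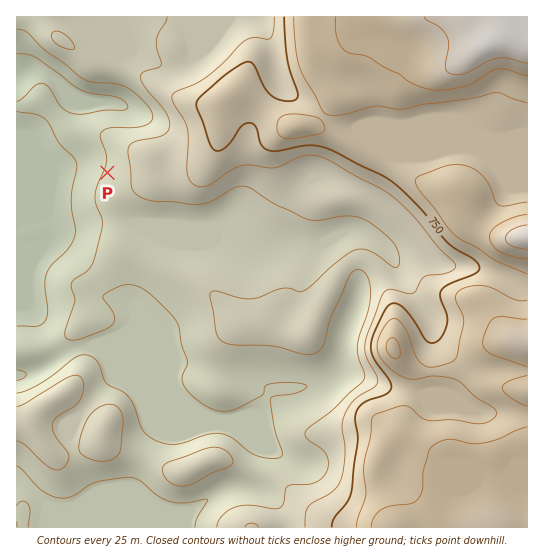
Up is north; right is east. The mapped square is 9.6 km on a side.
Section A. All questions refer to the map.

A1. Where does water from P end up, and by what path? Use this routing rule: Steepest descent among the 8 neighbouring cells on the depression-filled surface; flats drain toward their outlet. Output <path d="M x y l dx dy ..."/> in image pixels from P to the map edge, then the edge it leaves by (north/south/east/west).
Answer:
<path d="M107 173l-2-3-70 0-18 19"/>
exit: west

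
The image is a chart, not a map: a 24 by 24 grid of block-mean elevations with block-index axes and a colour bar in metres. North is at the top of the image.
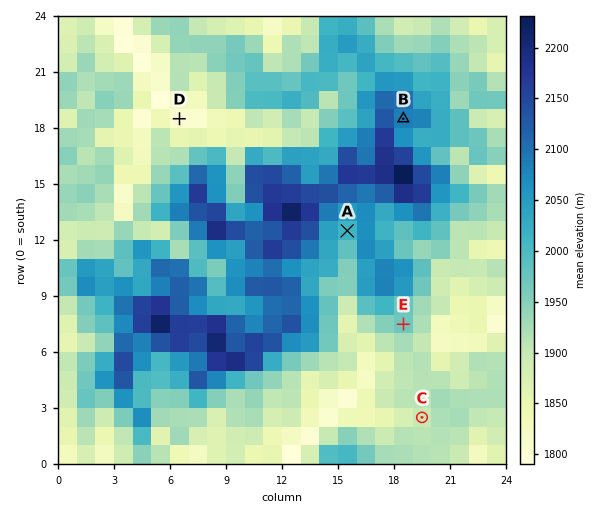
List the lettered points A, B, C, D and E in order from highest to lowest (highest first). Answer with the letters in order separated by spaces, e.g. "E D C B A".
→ B A E C D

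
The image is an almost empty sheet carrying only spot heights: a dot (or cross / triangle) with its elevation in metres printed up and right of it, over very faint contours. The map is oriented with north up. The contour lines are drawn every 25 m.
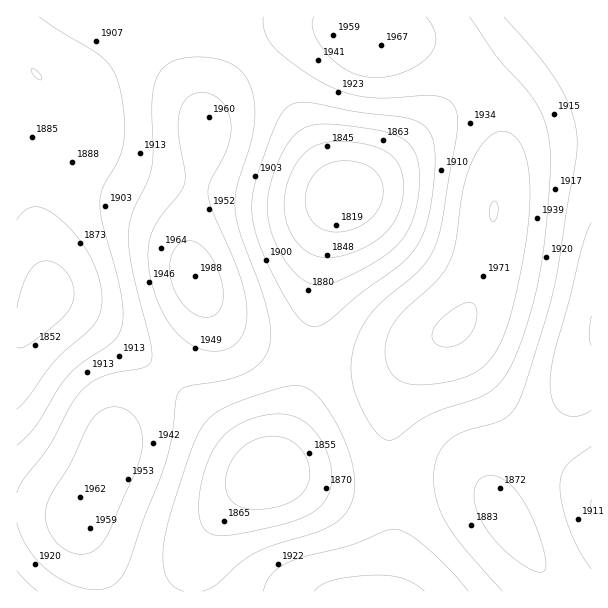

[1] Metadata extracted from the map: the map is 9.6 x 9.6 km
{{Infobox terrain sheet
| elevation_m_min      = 1805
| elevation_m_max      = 1990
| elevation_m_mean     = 1910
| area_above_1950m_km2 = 14.3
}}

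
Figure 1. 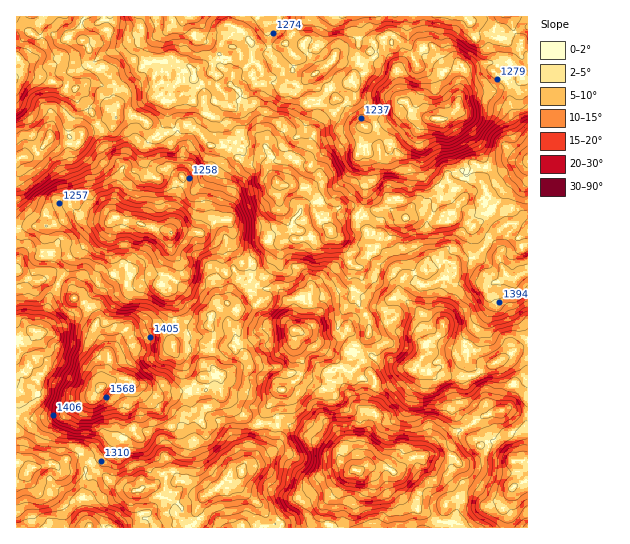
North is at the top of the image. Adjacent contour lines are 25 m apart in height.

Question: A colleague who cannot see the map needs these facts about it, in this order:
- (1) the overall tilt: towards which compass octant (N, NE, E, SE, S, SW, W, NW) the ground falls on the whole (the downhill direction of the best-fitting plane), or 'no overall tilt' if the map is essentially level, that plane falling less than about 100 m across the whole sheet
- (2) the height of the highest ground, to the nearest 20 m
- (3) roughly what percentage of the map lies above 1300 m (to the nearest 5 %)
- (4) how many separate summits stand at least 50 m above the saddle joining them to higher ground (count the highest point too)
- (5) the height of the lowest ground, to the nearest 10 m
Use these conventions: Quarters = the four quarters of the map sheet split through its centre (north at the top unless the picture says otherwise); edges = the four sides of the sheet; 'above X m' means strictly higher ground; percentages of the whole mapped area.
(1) On the whole the map has no overall tilt.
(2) The highest point reaches roughly 1640 m.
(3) About 65 % of the map lies above 1300 m.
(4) There are 10 summits with 50 m or more of prominence.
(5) The lowest point is down at roughly 1070 m.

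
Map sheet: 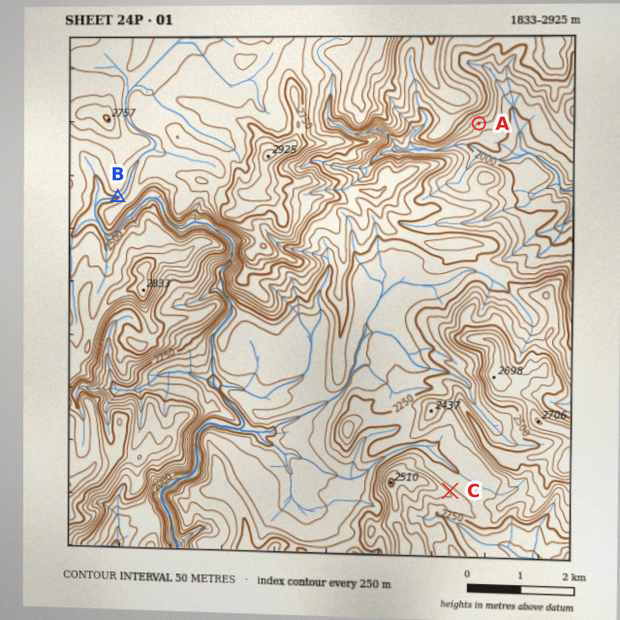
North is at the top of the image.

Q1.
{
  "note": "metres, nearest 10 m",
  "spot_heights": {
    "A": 2090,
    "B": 2500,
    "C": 2340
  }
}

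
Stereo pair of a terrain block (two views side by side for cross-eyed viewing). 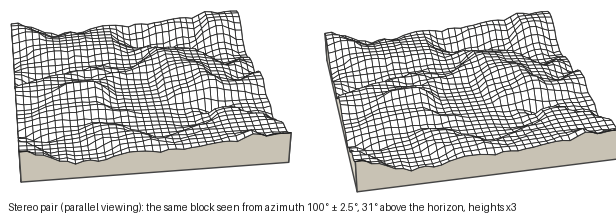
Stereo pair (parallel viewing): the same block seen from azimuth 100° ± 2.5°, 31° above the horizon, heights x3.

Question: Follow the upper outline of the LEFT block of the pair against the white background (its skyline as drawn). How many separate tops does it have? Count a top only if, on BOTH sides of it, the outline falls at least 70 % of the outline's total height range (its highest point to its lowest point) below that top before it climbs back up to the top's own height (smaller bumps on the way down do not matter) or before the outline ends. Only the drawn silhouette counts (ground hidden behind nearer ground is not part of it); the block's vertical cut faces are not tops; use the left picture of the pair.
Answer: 0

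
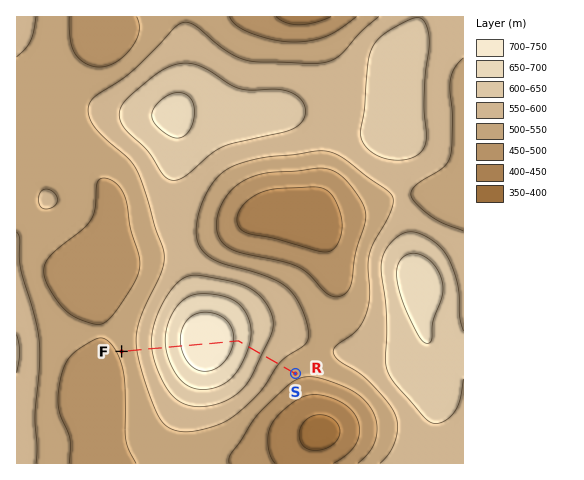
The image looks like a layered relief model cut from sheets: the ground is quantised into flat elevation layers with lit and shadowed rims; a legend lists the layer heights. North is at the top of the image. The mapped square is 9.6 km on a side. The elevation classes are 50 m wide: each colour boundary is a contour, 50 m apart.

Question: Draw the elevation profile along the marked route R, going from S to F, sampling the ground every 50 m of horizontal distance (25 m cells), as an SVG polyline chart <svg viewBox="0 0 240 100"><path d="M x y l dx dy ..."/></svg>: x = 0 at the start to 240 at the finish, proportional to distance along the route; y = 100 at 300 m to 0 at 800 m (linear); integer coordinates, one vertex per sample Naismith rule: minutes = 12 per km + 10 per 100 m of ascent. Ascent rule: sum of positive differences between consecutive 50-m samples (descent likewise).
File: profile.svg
<svg viewBox="0 0 240 100"><path d="M0 57l3-1 3 0 3-1 3-1 3-1 3-1 3-1 3-1 4-1 3-1 3-1 3-1 3-1 3-1 3-2 3-1 3-2 3-1 3-2 3-1 3-2 3-1 3-2 3-1 4-2 3-1 3-2 3-1 3-1 3-2 3-1 3-1 3-1 3-1 3-1 3 0 3-1 3 0 3-1 3 0 3 0 4 0 3 0 3 0 3 0 3 1 3 0 3 1 3 1 3 1 3 1 3 1 3 1 3 2 3 1 3 1 3 2 4 2 3 1 3 2 3 2 3 1 3 2 3 2 3 1 3 2 3 2 3 1 3 2 3 1 3 2 3 1 3 2 3 1 4 1 3 1 3 2 3 1 1 0"/></svg>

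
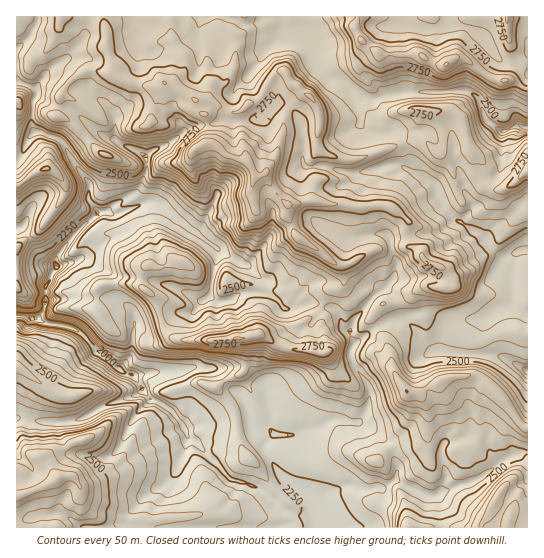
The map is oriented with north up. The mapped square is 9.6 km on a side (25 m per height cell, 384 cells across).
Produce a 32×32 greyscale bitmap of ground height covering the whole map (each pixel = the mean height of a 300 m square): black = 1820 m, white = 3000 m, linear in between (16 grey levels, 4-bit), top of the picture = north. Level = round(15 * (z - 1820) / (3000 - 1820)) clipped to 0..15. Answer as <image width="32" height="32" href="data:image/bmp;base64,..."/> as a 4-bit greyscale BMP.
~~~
<image width="32" height="32" href="data:image/bmp;base64,Qk12AgAAAAAAAHYAAAAoAAAAIAAAACAAAAABAAQAAAAAAAACAAATCwAAEwsAABAAAAAAAAAAAAAAABEREQAiIiIAMzMzAERERABVVVUAZmZmAHd3dwCIiIgAmZmZAKqqqgC7u7sAzMzMAN3d3QDu7u4A////AKqpmYh3d3dmZlVWZ5mZq7u6qqmHd3d3ZmZVVmeIiJu7u7u5h2ZndmZlVWZnd3iKu7u7qYdmZmZmVmZnd4iIiJqrqph3ZlVWdmZmeIiJmZmJmZqpd2VVZmZmZnd4iZmZmXd3eXZlRWZmZmZmeJqZmat4iHZmVFVmZmZmZ3mrqqq6iZmHVEZmdmZmd4iKy7urqZmHdTNFVmd2Z3mYm6q7upeYdkNEVmZ3iJmrmKqYiZh3dmU1ZnmrzMu7u5iamIiIiEMzV3aJmrvMuqqJmZmIiIgyVnh3mYiZqpmpmamZmIiIhFZ3eKmIiImZmqqaq7uYiIVGZ4mZmYmImaq6mavMqIh1NFaKqql3eZq8y6q8y6iIhlVWeJmXZ5ms3Lu7zLqYh4l1VmeHZnq7vcu7u7upmZmJl1VWZmeK3d27zLzKmZmamKlmZmaJm+3d3MzMupqqurqqZ3d4q6vu3My7qqmau7yruIqpm93N7ty7uqqaq7u8mpirqZre7u3czLu6q7u7q5iKuqu6ve3c3Muqqru7uYiqu7uszLzMzMzMqqq7y6iIuru7u8zd3MzM26qqu7uZqqm7u8zd3Mu8zcqqqqqqq8yqq7zMzMvLq8yqq8u83MzLq7u8y7vLu6q6mqzd3d7Lu6u7vLu7u7uqmZq9zMzMu8y7zLy7u7u7qpmazLu7u7vc"/>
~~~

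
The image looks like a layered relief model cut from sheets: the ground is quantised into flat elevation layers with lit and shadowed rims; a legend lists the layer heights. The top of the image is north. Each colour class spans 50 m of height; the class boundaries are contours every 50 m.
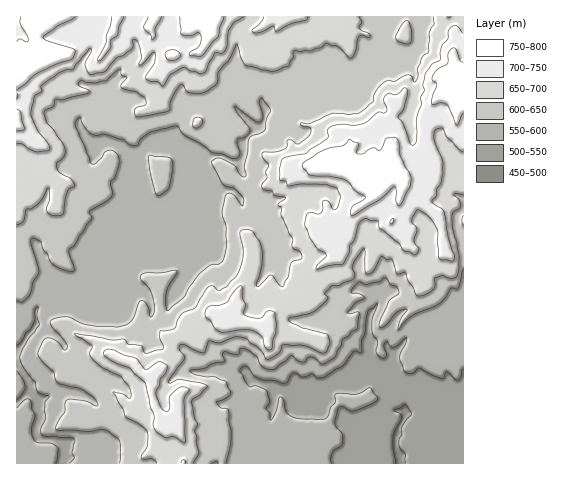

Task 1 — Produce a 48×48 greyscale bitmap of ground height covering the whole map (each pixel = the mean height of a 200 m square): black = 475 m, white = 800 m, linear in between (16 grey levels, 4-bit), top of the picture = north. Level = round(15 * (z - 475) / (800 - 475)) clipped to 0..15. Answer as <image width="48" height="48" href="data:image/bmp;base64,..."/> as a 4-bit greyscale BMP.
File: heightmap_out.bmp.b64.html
<image width="48" height="48" href="data:image/bmp;base64,Qk32BAAAAAAAAHYAAAAoAAAAMAAAADAAAAABAAQAAAAAAIAEAAATCwAAEwsAABAAAAAAAAAAAAAAABEREQAiIiIAMzMzAERERABVVVUAZmZmAHd3dwCIiIgAmZmZAKqqqgC7u7sAzMzMAN3d3QDu7u4A////AGVVM0VVVniImqhmZUREREREMiIiESIjMmVVMkVVVoiJmZh2ZVREREREMyIiESIiM1UzM0VVV4iaqqh2ZVRERERUQyIiESIiM1Q1VWZmZ3ibvJh3ZVRERVVUQyIiESIiM1Q0ZmZmd4mrvJiHZUREREREMiISISIjM0Q0VmZmaJmrvJd3ZURDQzMzMzIhERIjM0Q0VmZmeJm6u5dmVVRDQzMzREQyISIiI0M0RVZniIm6q6h3ZURDMzMjMzQyISIiI0NFZnd4eJq6mpmHZUMzMzMiIiMyEiIjMzRVZ3d3iau7l3ZlVDNEQ0NDMiIhIzM0NDVWZ3eJmrqrqHZlVERmVVVVQyIiJEREREVndneau6mZmYd3ZVWIdmZ3VDMzJFVURTVnZniaqZh4mImHdmeqiIiYZUM0NFVVVURWZ4iIiHd4mZmJmIm7qpmYdlM0VFVVVVRFeHdmZmZ4iamau7vLqYiId2NVVUVVVVVFZmVVVWZneKqszLu7mIh3d2RGVlVVZmVFVVVVVVZmZ4mrzKmqqZiIdlRGZmZVZmVEREVVVVZmZmiaq6mZmZmId2VFZ3d2VWZURURFVVVmZWeImqiZiZmYdlVEVomHZXZVVVVURVZmZWZ3iaiIiaqZmGZlZ5qYdndlVmVURVZmZlZmeJmIiKqqqnh2iJmJl3dlZmVVVFVVVlVmZ5mHeJmruniIiamaqHZmZlVVVUVVVVVVZ4mHd4mru5iYmqqruHZmZmVVVVVVVVVVZ5mHeJq8y5mZq7qbp3Zmd2VVVVVVVVVVZ5h2eJq8zKmavLqrp4d3d3ZVVVVVVVVVZ3d3iau8zLqry6qrl5h4iHZlVVVVVVVVZ2Zniau7vMu8y6q7l5iImHZmVVVVVVVWZmZ3iaqrvN3MzLu6mJmImHd2ZVVmVVVWZmd4iZmqq83czbu6mKmYmIh2ZVVmZVVWZmeJmpmqvN7t3cu6mZmYmId2ZlVmZVVmZmeJq7zMze7u7su7qpmZh3ZmZlVmZVVmZmaJvM3u7u7u7cu7qpmZh2ZmZlZmZVVmZmeJrM3u7t3u7bu7qZqqmGZmZmZlVVVmZmeIiavN3d3d7Lu6qru6l2ZmZmZVVVZndmZ3eImrzdzN26u6q8yphmZmZnZmVnd3dmZnd3ibzMzMy6u6vNuYdmZmZ4d2ZniHZmZmZ4iZqqu7uqu7zduYdmZmd4iIiIh3ZmZmeHeIiImruqvLzcuZd3ZmZ3iZh3d3ZmZmeHd3d3iau5vM3cupmYh3Z3iamIh3ZnZmd3d3d2eKu5rO7tu6qYiHeJmqmJmYZndmZmZ3ZmZ5mprN7t3LqZmpiJq7qZqod3d3d2Z3Zmd3eInO7t3dy6rLmJqsy7uph4iJiHZmZ3d3d3m93d3d3crMupqs3cy6l5mZmId3eHd3d3ib3d3d3cu9y6u7zM3bqJqqmYiIiYd3eHeazN3dzLvN3LvczM3duZqqqZmZmYiHiIeKu93dzMzM3Lzczd3duZqqqqqqqYh3iIiJq93e3dzM3Mzdzd3uyqqru6qqqYh3eIiJqg=="/>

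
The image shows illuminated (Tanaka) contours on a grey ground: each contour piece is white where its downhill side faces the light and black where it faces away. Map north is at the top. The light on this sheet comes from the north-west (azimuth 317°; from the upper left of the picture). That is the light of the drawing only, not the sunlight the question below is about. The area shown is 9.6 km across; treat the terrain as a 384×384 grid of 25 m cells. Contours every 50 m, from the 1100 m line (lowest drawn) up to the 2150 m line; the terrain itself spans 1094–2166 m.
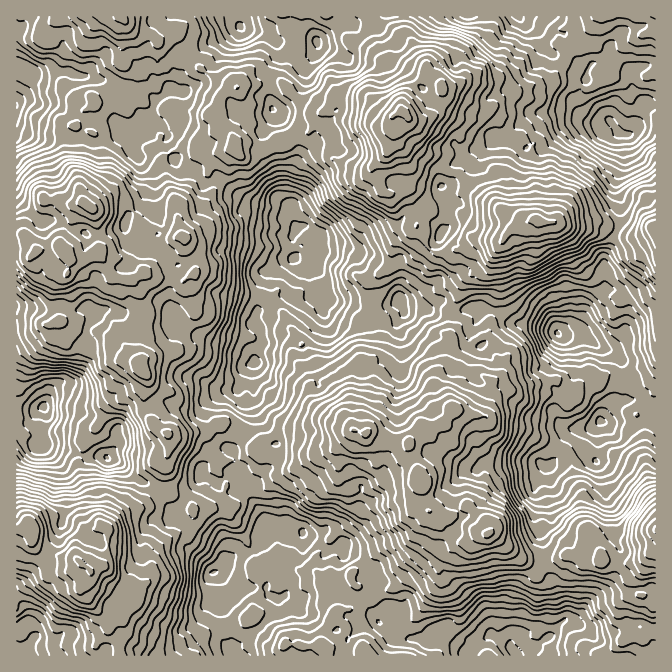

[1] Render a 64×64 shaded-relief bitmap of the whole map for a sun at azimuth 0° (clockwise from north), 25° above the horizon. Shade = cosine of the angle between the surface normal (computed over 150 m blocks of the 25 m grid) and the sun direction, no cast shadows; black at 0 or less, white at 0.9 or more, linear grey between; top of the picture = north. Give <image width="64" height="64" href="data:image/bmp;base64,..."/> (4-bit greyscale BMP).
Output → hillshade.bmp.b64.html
<image width="64" height="64" href="data:image/bmp;base64,Qk12CAAAAAAAAHYAAAAoAAAAQAAAAEAAAAABAAQAAAAAAAAIAAATCwAAEwsAABAAAAAAAAAAAAAAABEREQAiIiIAMzMzAERERABVVVUAZmZmAHd3dwCIiIgAmZmZAKqqqgC7u7sAzMzMAN3d3QDu7u4A////AFZ2dnZFdVRYi6h1Znlld3iJmrzdu6ZFq4ZVeXeLthJFVnZndURkVVeal2VWiZiZmYm7u6qZlkSKdVVoeKqFVFVVVDRERFRFVXmYZkSKzMy4iLuodURVI0ZDRER5p0RmZCMhAAFGVDNESKqYZXrMypd3iHZ1IAEBMzEhEUZTEjMREAAAAEd0MzNGiZmpiaqoiYd1VlYgAAAREAAAABIjIQIwAAABNXZTQzR4iauoeGd5h2ZDMyAAAAAAAAAAAUUyNSAAI0MjaIRDNHmXeYZWVnd2Z2MhIhIQAAAAAAAAJEREASREVDJpl1VEaph2VVZmeIZ3dTIjMwAAAAEzEAABRBABVlVXU2mpiHU1iHd2doiauoZUMiMxAAAAA2QiEAJUECJXiJqXWKqphBFWeJiIqqq7lTMhIzIQAAAmdkRlVoZCMVm7y6hXmpdzEjRnqZq7mIh1MyEjRDIAA3mpiIiZllQzWs25dmebqFMzIjaZiZmGVEQzIiNGZSEnmrqpd6mFVGd4u6hod5u6dTIQJWiHVEUhIzESIzV3dlaKq7mIu6dmq6iau7yYaJmGQgI0RVQAAQATIiNEZnmrqIq8zM3eyqre3Lze7cl2dnd1VlQhIQAAADMzVWeJeL3LvNzN7u7Lu+/u7u7ty6l1eamYhBAAAAABM0VmWKqqvcu8zMzdy7q8////7e7cuVV6uoh1QgATMRNDNmVVis3LuZq7qsy7u83//u3e/+yEI1iYd2ZUMjRERCJGZndovMqYeKqr3durzv/+297/2VIiRWZmZEZlQzRDElVYqnaJmYh3iavdyqrN3v66qruWZWQiRndjVodkQzESRFeqdTVWZlVWiamYmby7uphlNGdnZCFFd2Z3h4dlIQJFZnZkNDQyIiWKmJq7zKd3ZmQTZlRFVEVEaZhniHUyM2iYZVVUMhIjRpqrvLvMiIh3hkRDM3mZd0WKqGd3VWaIisuHZVMyNEVnh4q6iap5uoiIUQE4rKqpmby5mYd4m7y7u7l1RFZlVWdCJHZ3iGeYeIdAAVmZiKvczLu6mau8zbu8upd5qoYzRCIRJXmGQzRohkIzVWZmiry6qqmb3d3dzNy7vMzLhURDREIUaHUxAmh1REMyV4dniZqqiJvM3dzM3LvN3LmGd2VodCNWZSAAEiIjEhNYhlNXm7p5q6vN3Lu6qr26mZmZmJqWZnZUEAAAASIjRlVDI0eaqImrq7uqqZmruqq7uYir27q5l1MQAAACRGeoZCIkRWd3iKvMupmqmru5q8uph63t3cuWQjIAACVnirqHZlVURFeJq93MzLu7uqmrqaqpve3dqGZEQyJFVmiaqZqXZURWd4mszMzczLqqmZmJrLqbyqljRlVVRVZnmZh3iIVCJGh2ibvLq7qru7u6mZmrqGZWZCE1VWeIh3ial3Z3ZDMjVmeKu7qZmIm7rLqpqoZUIAIiEiM1Z4iGdmZWZ2ZFVlM0V5u6qqmHiZiImHd3QzMQABEkIiQyIiIyESRWRDRXZDVpqpmId2dmZFRlIRISIhAAAEVTNAAAAAAiM0MjNERFWJqpmXZERDIiNEQgAAAAABAARlMxABIgEkVmVEV1Q0VoqrqphURlMQIiMjEAAAAAAAJVIRABRlQzNomYiIh2VlV5q6mHialjIRABNCAAAAAAAlMQADRGVmRGirqXV4h2U0aJl3maqXQxEhIzIAAAAAABIRIjaHZomXiqmYQ0d3ZEVnd3d3hmQxEmh1MyAAAAAAAANEN6uqqZmqiHdWZ2VVZnd3d1QzMzEjeqhmdjEAAAAAJVQ5u7uGRXiIiImpdmZmd3djIRIzNFVmmZiIYyEREzRYlmynd0ECNniZirqYiFZnZTAAAAAVd1Vol2eIiIdmd5qpvINEQkVVepiJmqmHZWZkIAAAAAJXZmh2abzd3JiJuqvadniHqoaKqZqqmHVEVCIRAAAAMjWId3mt3u7duZrLmrmczKvLqKu7zbqXQhEAAAEQACV1RGh2i93e3d3cu8y8y87svd3LzbvdyHUhAAAAACNDNWVUVWerzM3d3u3Lve7c3tzf7t3MurqGUxAQAAABNohTEjQ0aKurvO7u3dzN7sze3f/u7MqZl0RTIUMAEjRZmXIBIzR4mrzMzd3d3d3cve3d7cvLmJqXZ3ZWZkITRoh2VCIhNGZ5zLmaze3e7dzMupqZiZl4mZiYZ4mJl1RWdjIkQyESRFaJmJms3czMzMl3d2eIh2eIeJdWqom7llVlMkZUExEUREV5mpqqqZd5mHmZh3dlRmZXhmepiKuXZVZmeXVXUyREJWiZmIdmZEV4mZmHVVVVZniIh4d3dmd3Z3iaqKqVJFZmZmZnVCIzNYaHd4h4eGVoqpmoRGZCSal3eKzNy5UzRohlVUVUEBNEU1Znq7qGZlaHeJhVVkSLypmrze7JdmREZ3d3Y0VBAkIUZ3mqqFJEREQ1iZmHebzLvN7t3cd6yWVnmqqGVnVEVDZUVlRUMkVDNFabzKm8uqzd3Mq7qJzcuqqqu6hld2VWYwASIBNEVURWiaztyruYrMqZmZuszLvN3LuqqFRGZDNAAAMxE0QzREZ5vN7suYaal1ibqr7tu83dzKqIZURkIRMzRVQiARRXVGebzdyXdmVWebypvv/u3LzdyoiGQ0VTJXdjMyARJYmHeJmamGVmMTeZm7vN7//9u925mYYyJFVViUESMSNGmpmJqYdlRWUgJ3d5zd3e//26zJmpZlMiNW"/>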